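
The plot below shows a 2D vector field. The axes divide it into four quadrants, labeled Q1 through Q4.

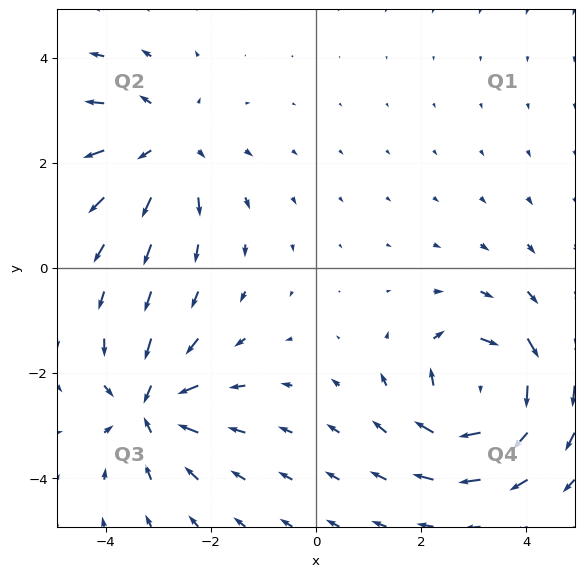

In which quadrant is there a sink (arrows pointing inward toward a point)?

Q3

The sink sits at approximately (-3.2, -2.6), which lies in quadrant Q3. The divergence there is about -5, negative as expected for a sink.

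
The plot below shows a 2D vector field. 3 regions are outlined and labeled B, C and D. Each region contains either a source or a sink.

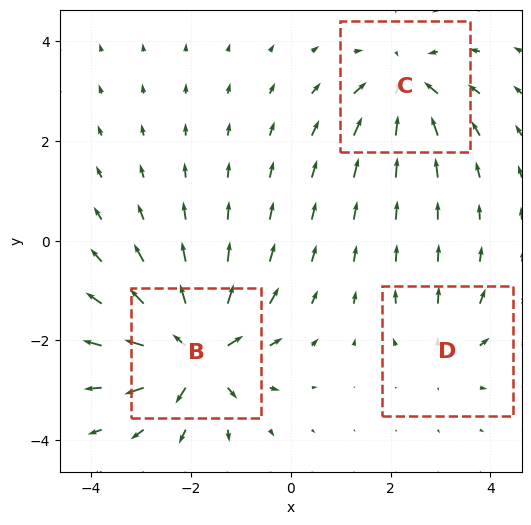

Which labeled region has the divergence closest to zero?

Divergence at each region's feature centre — B: about +6, C: about -4, D: about +2. Region D is closest to zero.

D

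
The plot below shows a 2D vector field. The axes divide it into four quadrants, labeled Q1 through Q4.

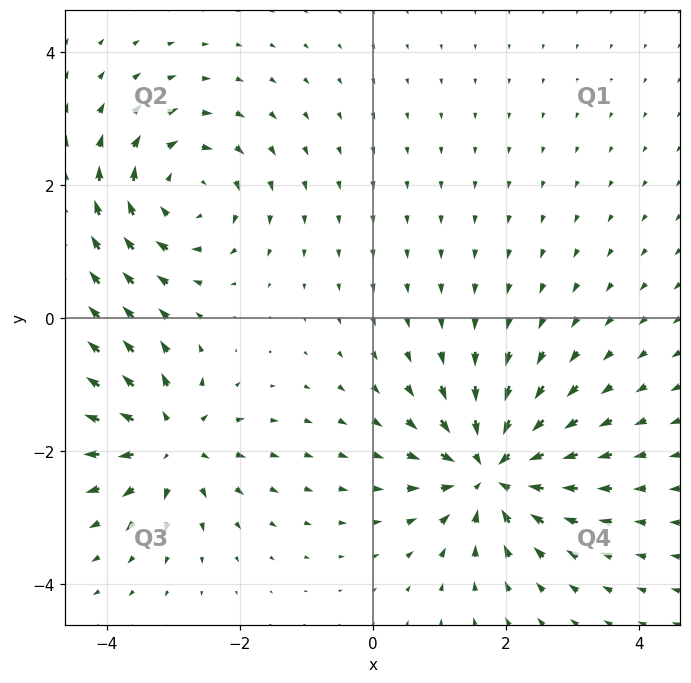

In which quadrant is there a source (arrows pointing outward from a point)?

Q3

The source sits at approximately (-3.1, -1.9), which lies in quadrant Q3. The divergence there is about +4, positive as expected for a source.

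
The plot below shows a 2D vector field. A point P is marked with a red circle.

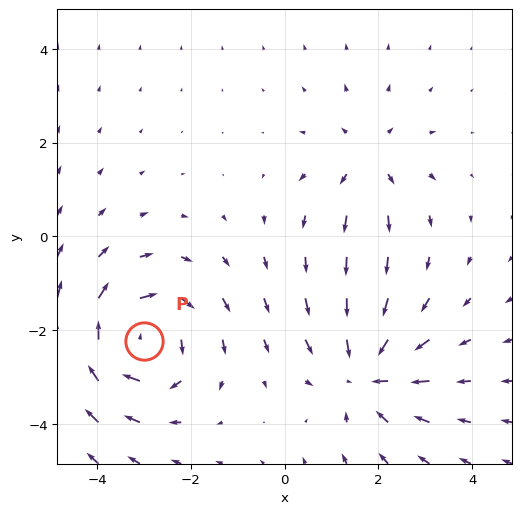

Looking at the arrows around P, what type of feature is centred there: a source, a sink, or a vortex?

At P (-3.0, -2.2) the arrows circulate clockwise. Divergence ≈0, curl about -5 — near-zero divergence with nonzero curl is a vortex.

vortex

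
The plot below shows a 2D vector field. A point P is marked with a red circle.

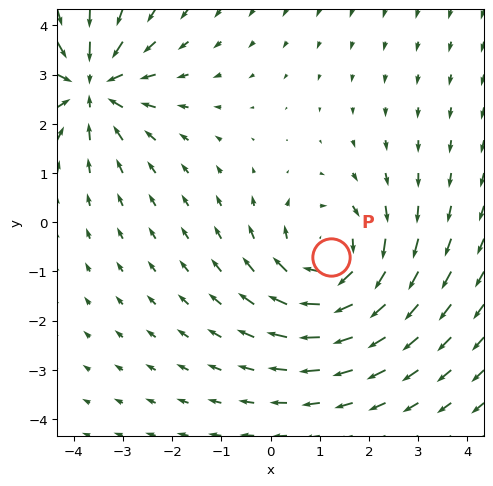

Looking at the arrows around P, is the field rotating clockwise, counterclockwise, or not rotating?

clockwise

Near P at (1.2, -0.7) the arrows circulate clockwise. The curl (z-component) there is about -4; negative curl means clockwise rotation.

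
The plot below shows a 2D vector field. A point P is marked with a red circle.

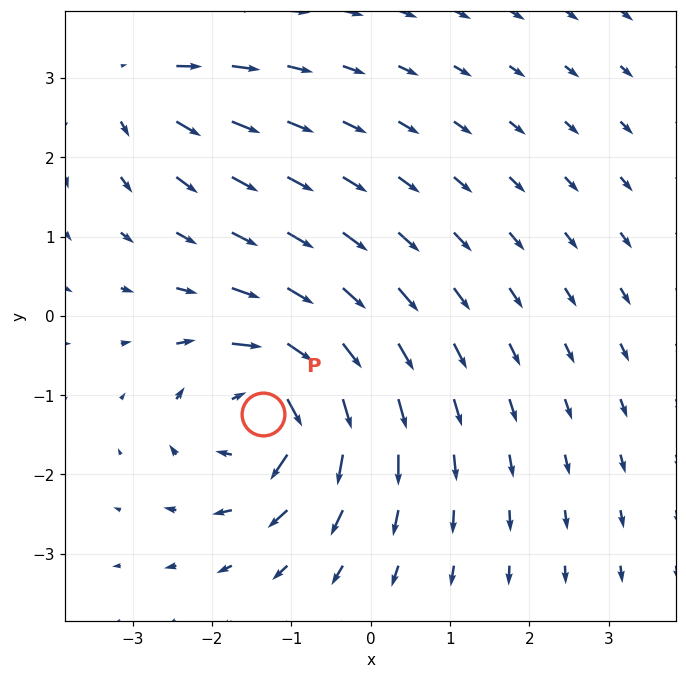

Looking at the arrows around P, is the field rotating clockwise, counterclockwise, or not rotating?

Near P at (-1.4, -1.2) the arrows circulate clockwise. The curl (z-component) there is about -5; negative curl means clockwise rotation.

clockwise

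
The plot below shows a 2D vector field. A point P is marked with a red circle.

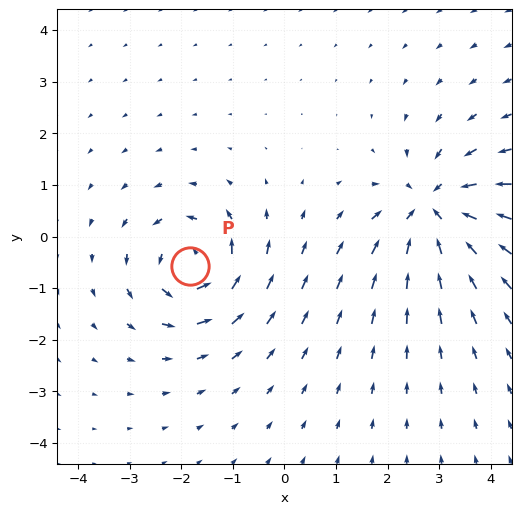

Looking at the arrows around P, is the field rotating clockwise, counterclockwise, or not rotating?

counterclockwise

Near P at (-1.8, -0.6) the arrows circulate counterclockwise. The curl (z-component) there is about +5; positive curl means counterclockwise rotation.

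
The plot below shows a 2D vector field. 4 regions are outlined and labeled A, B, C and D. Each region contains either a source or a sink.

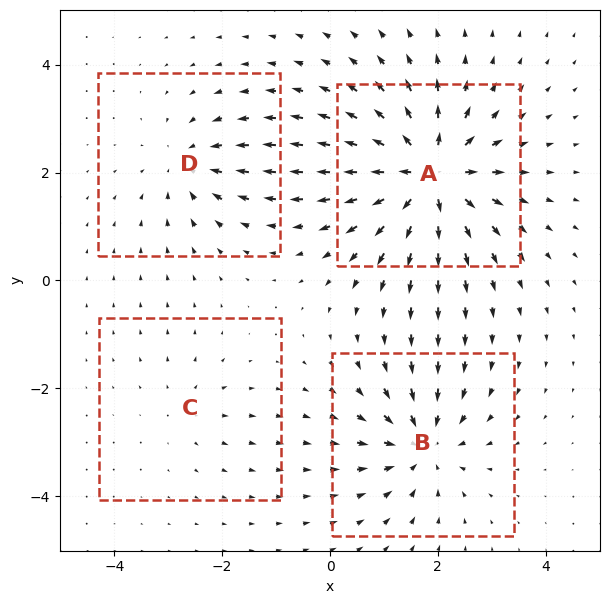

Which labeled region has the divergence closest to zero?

C

Divergence at each region's feature centre — A: about +8, B: about -5, C: about +2, D: about -4. Region C is closest to zero.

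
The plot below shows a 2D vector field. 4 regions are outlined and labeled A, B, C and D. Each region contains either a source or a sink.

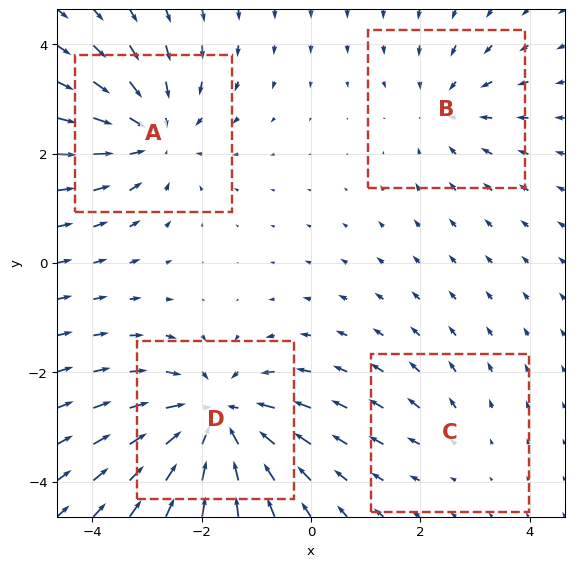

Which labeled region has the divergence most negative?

Divergence at each region's feature centre — A: about -5, B: about -3, C: about +2, D: about -7. Region D is most negative.

D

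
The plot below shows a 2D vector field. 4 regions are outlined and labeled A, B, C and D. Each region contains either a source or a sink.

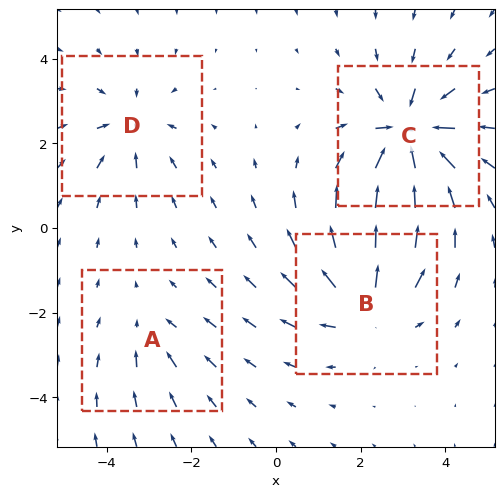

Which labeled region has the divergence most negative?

C

Divergence at each region's feature centre — A: about -2, B: about +5, C: about -7, D: about -4. Region C is most negative.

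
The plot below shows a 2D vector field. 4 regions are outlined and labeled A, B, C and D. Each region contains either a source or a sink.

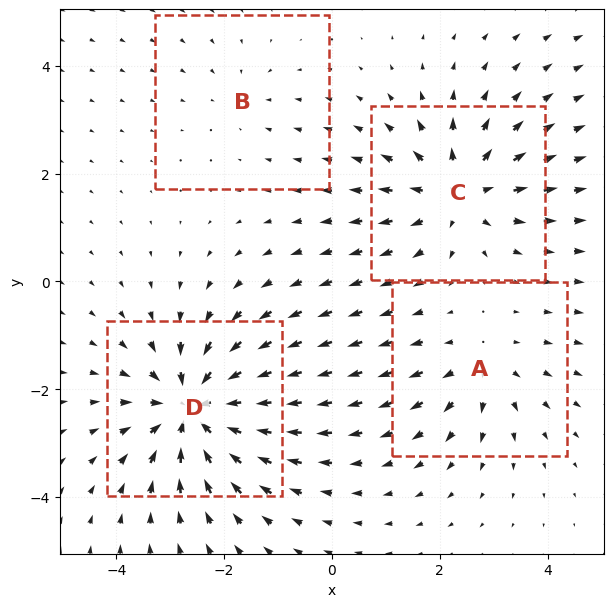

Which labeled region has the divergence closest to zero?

B

Divergence at each region's feature centre — A: about +3, B: about -2, C: about +5, D: about -7. Region B is closest to zero.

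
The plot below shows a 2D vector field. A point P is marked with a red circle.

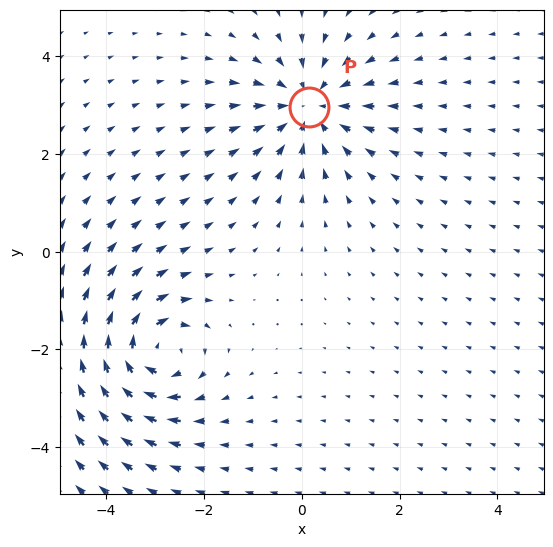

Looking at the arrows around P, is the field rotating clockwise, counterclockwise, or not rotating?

not rotating

Near P at (0.2, 3.0) the arrows show no circulation. The curl there is ≈0.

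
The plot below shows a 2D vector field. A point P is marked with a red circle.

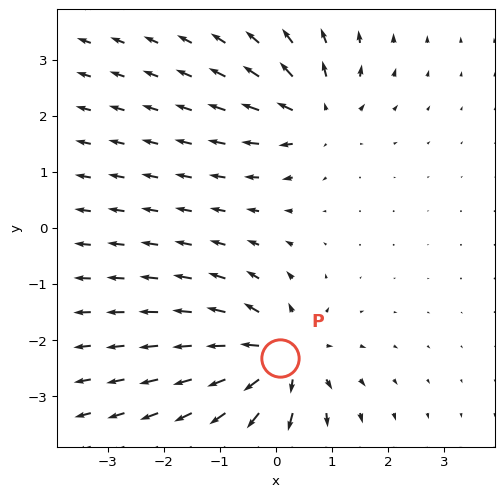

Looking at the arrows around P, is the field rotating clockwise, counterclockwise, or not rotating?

Near P at (0.1, -2.3) the arrows show no circulation. The curl there is ≈0.

not rotating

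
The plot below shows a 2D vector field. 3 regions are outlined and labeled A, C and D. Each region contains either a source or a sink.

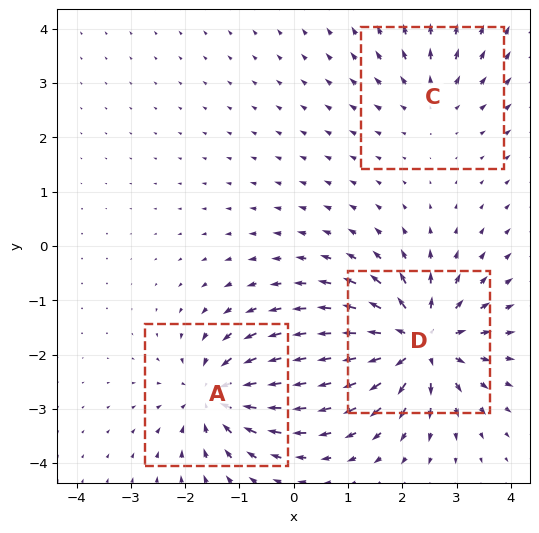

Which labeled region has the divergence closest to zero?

Divergence at each region's feature centre — A: about -4, C: about +2, D: about +6. Region C is closest to zero.

C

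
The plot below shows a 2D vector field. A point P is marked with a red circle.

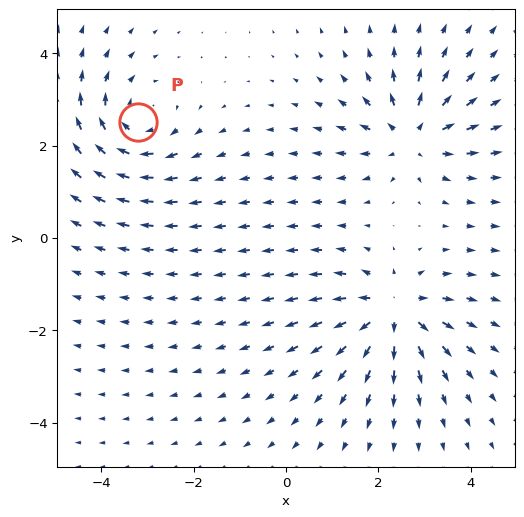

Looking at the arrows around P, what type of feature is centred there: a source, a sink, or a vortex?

vortex

At P (-3.2, 2.5) the arrows circulate clockwise. Divergence ≈0, curl about -4 — near-zero divergence with nonzero curl is a vortex.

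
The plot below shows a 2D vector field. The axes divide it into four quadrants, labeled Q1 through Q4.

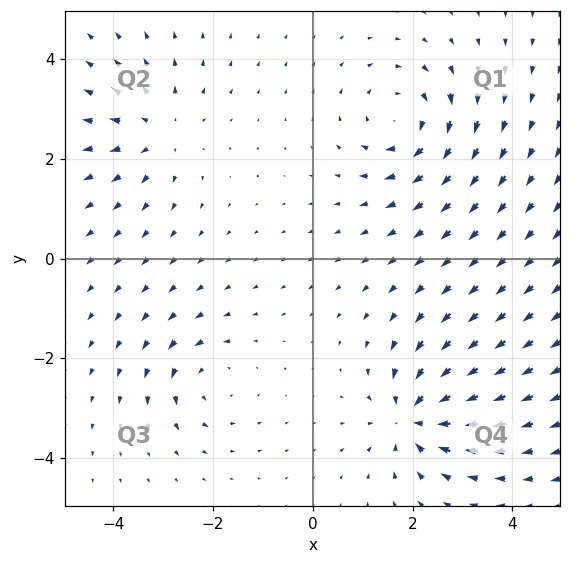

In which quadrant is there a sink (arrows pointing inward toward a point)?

Q4

The sink sits at approximately (2.0, -3.2), which lies in quadrant Q4. The divergence there is about -6, negative as expected for a sink.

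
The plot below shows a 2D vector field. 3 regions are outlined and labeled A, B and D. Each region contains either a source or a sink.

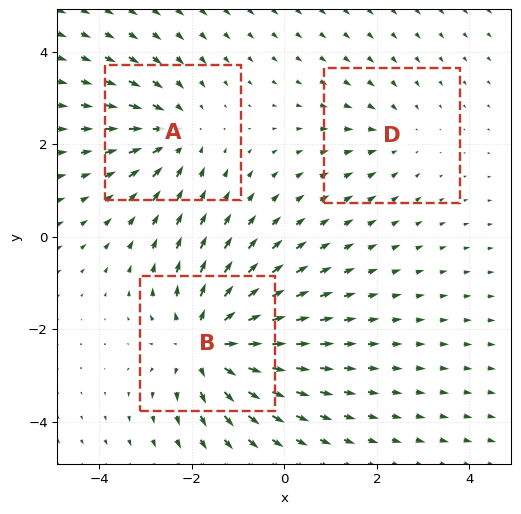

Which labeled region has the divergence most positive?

Divergence at each region's feature centre — A: about -3, B: about +4, D: about -2. Region B is most positive.

B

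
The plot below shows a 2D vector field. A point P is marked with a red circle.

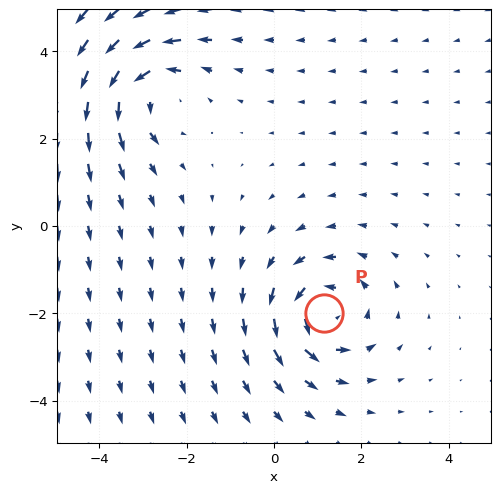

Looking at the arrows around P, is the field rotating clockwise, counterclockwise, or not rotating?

counterclockwise

Near P at (1.1, -2.0) the arrows circulate counterclockwise. The curl (z-component) there is about +4; positive curl means counterclockwise rotation.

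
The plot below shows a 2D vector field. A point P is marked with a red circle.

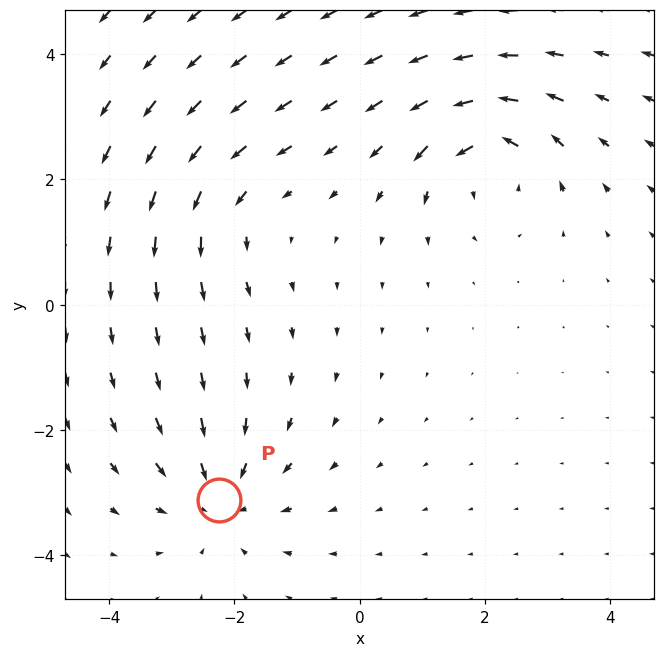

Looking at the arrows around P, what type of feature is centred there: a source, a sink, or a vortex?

sink

At P (-2.2, -3.1) the arrows converge inward. Divergence about -3, curl ≈0 — negative divergence with near-zero curl is a sink.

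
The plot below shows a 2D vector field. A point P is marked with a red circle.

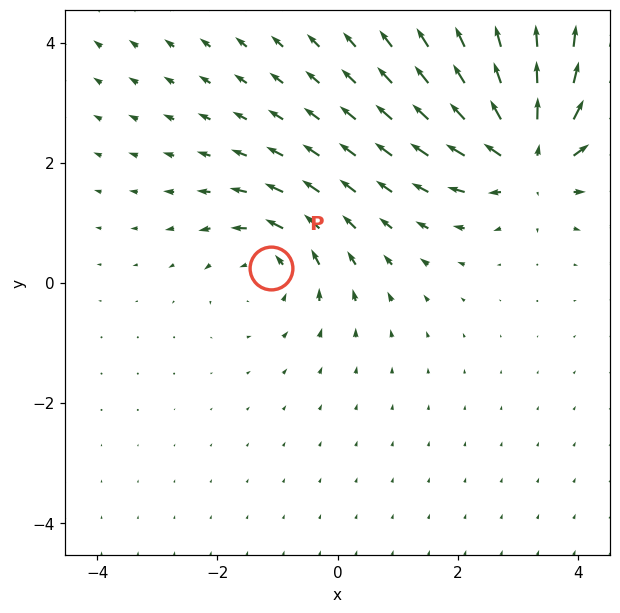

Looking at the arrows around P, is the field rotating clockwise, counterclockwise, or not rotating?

Near P at (-1.1, 0.3) the arrows circulate counterclockwise. The curl (z-component) there is about +3; positive curl means counterclockwise rotation.

counterclockwise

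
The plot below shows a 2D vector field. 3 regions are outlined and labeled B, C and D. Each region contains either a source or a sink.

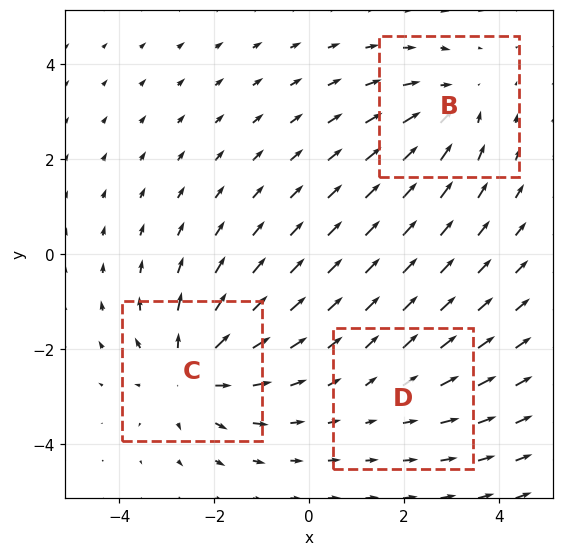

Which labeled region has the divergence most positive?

C

Divergence at each region's feature centre — B: about -3, C: about +4, D: about +2. Region C is most positive.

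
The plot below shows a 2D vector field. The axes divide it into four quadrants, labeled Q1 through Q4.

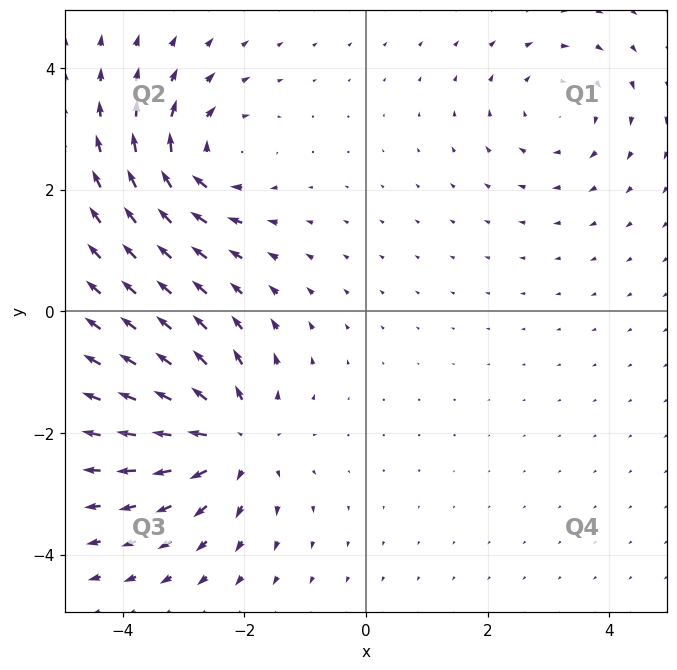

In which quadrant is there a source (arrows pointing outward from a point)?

Q3

The source sits at approximately (-2.2, -2.1), which lies in quadrant Q3. The divergence there is about +4, positive as expected for a source.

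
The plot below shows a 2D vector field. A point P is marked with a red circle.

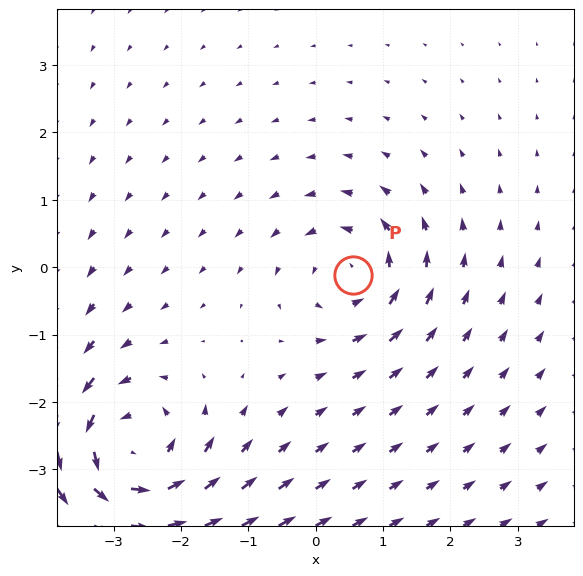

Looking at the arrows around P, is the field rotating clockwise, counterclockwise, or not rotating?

counterclockwise

Near P at (0.5, -0.1) the arrows circulate counterclockwise. The curl (z-component) there is about +3; positive curl means counterclockwise rotation.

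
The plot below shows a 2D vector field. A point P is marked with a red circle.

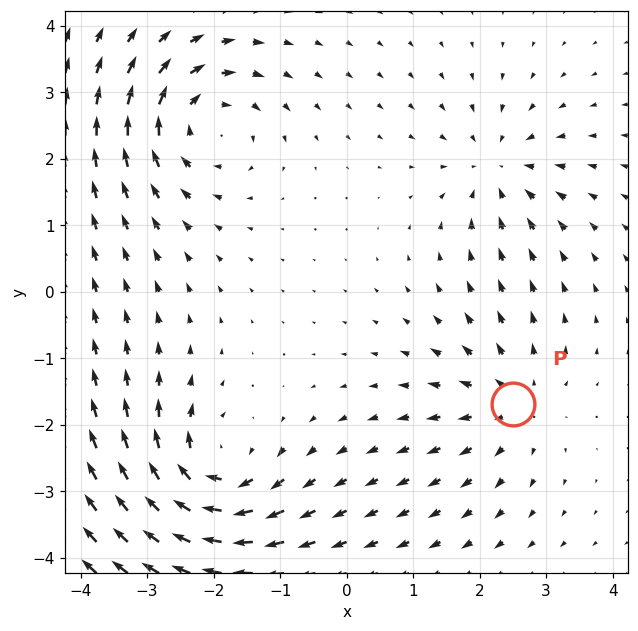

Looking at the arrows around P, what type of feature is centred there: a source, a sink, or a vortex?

At P (2.5, -1.7) the arrows spread outward. Divergence about +3, curl ≈0 — positive divergence with near-zero curl is a source.

source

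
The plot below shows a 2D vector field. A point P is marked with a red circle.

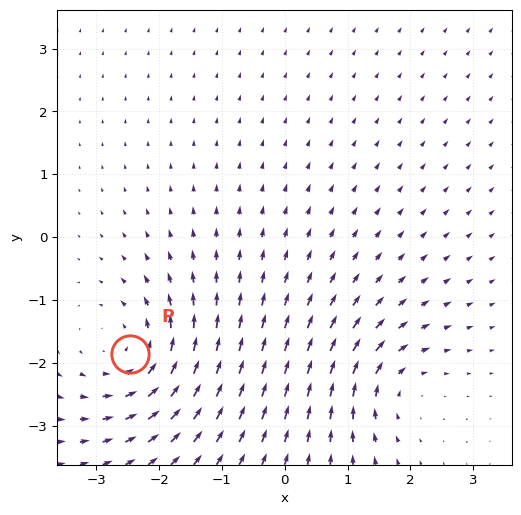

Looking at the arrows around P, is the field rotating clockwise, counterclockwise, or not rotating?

counterclockwise

Near P at (-2.5, -1.9) the arrows circulate counterclockwise. The curl (z-component) there is about +5; positive curl means counterclockwise rotation.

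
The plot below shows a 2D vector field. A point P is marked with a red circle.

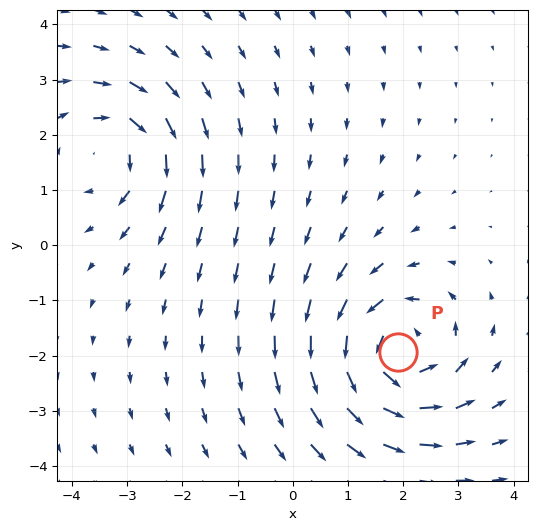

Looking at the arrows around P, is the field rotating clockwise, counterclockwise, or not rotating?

counterclockwise

Near P at (1.9, -1.9) the arrows circulate counterclockwise. The curl (z-component) there is about +6; positive curl means counterclockwise rotation.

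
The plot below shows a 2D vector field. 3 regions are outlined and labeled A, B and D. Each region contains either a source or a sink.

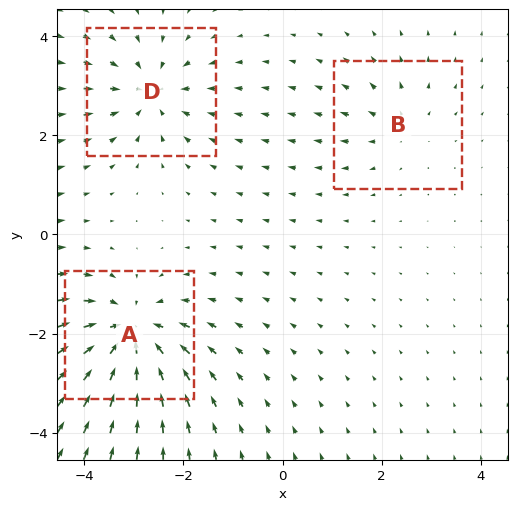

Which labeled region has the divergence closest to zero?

Divergence at each region's feature centre — A: about -5, B: about +2, D: about -4. Region B is closest to zero.

B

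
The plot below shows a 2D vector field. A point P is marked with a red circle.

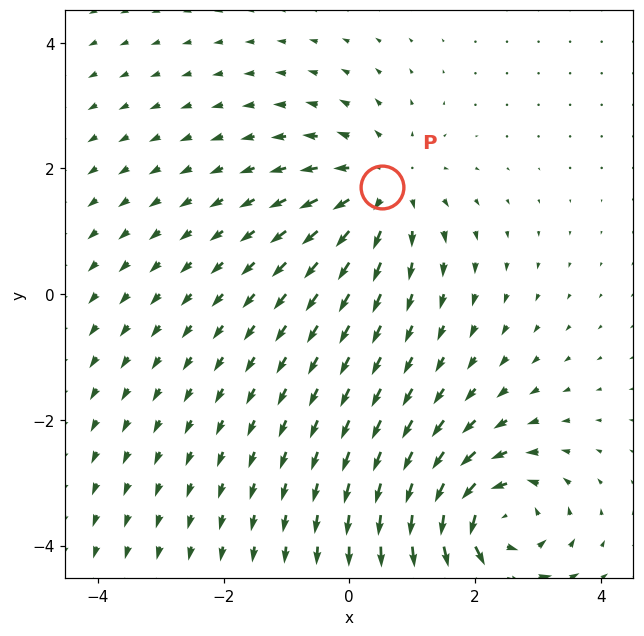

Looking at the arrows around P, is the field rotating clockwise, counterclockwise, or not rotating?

not rotating

Near P at (0.5, 1.7) the arrows show no circulation. The curl there is ≈0.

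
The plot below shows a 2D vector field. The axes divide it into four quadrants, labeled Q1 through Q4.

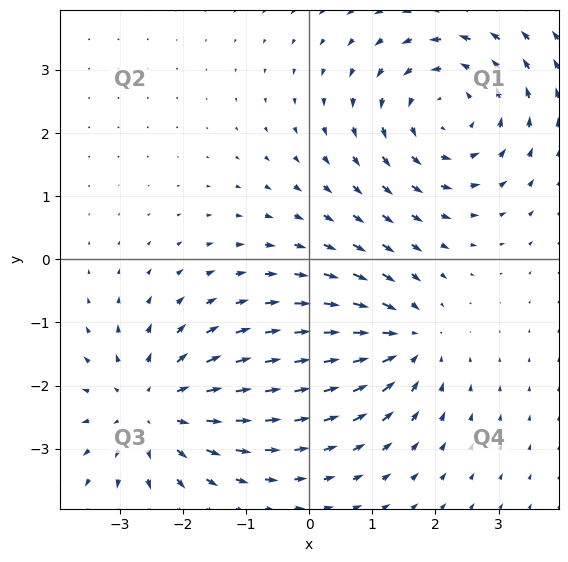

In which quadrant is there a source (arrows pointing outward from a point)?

Q3

The source sits at approximately (-2.5, -2.4), which lies in quadrant Q3. The divergence there is about +4, positive as expected for a source.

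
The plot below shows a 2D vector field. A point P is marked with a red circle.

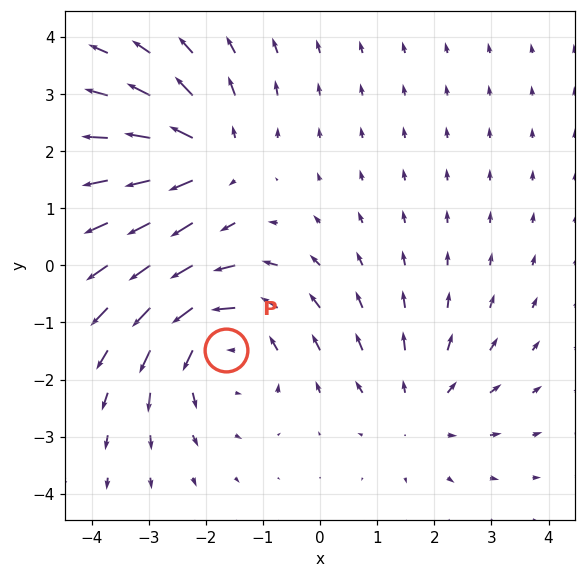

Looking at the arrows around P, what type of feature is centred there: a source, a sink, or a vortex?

At P (-1.6, -1.5) the arrows circulate counterclockwise. Divergence ≈0, curl about +4 — near-zero divergence with nonzero curl is a vortex.

vortex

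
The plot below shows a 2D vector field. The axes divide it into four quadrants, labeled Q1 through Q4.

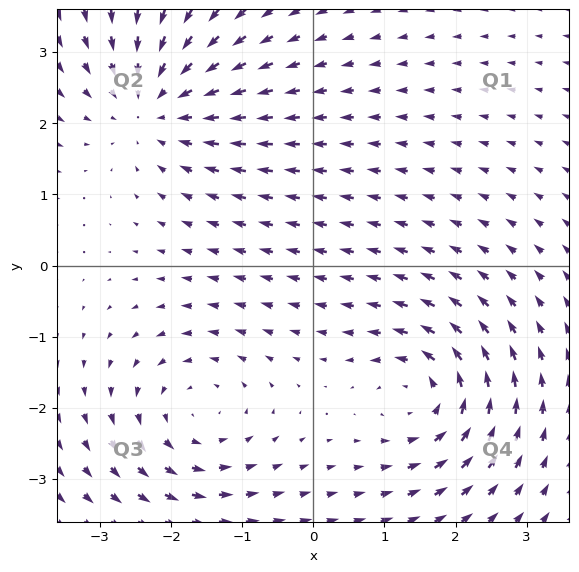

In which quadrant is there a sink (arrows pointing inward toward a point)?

Q2

The sink sits at approximately (-2.2, 2.3), which lies in quadrant Q2. The divergence there is about -4, negative as expected for a sink.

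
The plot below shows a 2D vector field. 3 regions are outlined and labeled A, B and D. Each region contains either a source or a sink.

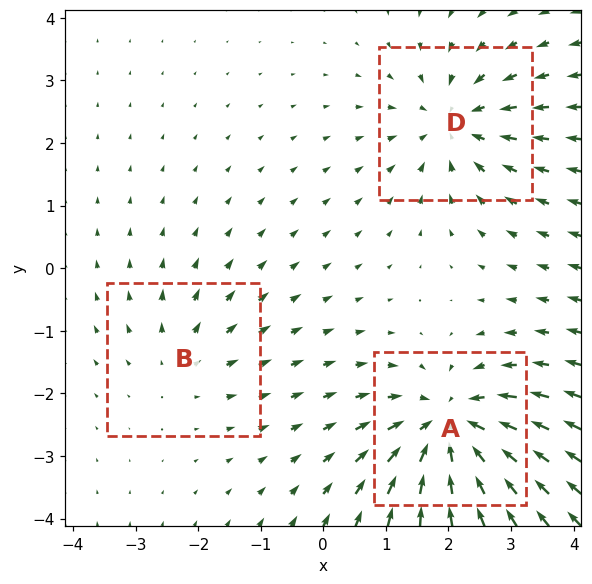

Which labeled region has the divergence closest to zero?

B

Divergence at each region's feature centre — A: about -5, B: about +2, D: about -4. Region B is closest to zero.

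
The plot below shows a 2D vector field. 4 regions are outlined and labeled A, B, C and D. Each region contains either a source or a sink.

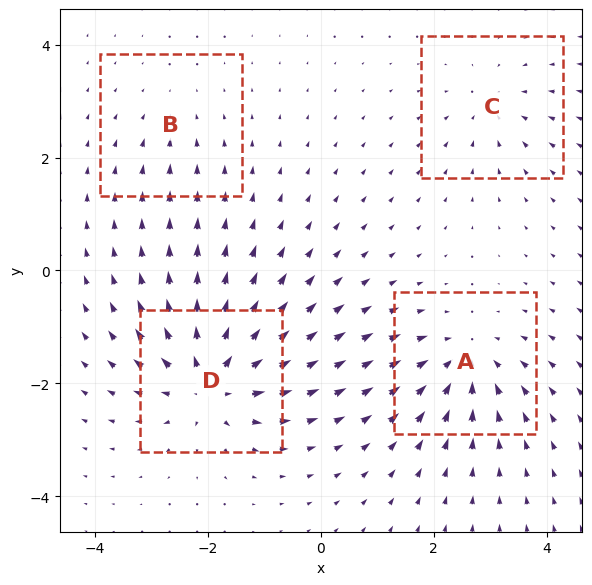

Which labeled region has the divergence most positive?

D

Divergence at each region's feature centre — A: about -6, B: about -2, C: about -4, D: about +8. Region D is most positive.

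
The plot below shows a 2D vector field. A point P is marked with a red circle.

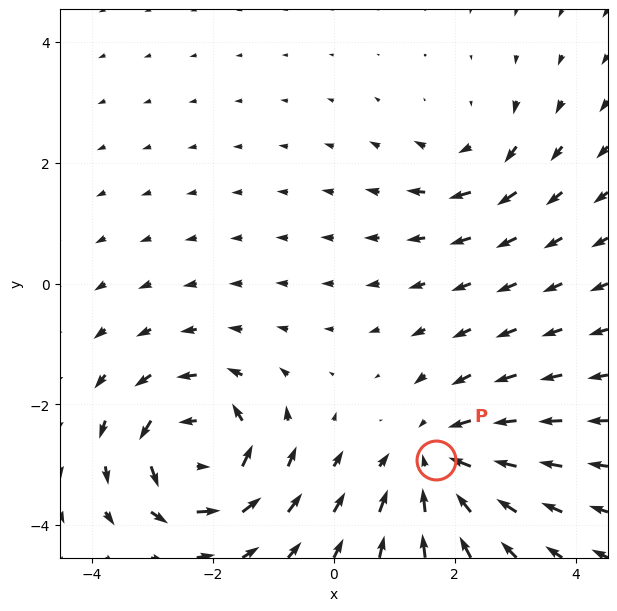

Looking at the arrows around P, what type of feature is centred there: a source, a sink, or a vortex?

sink

At P (1.7, -2.9) the arrows converge inward. Divergence about -4, curl ≈0 — negative divergence with near-zero curl is a sink.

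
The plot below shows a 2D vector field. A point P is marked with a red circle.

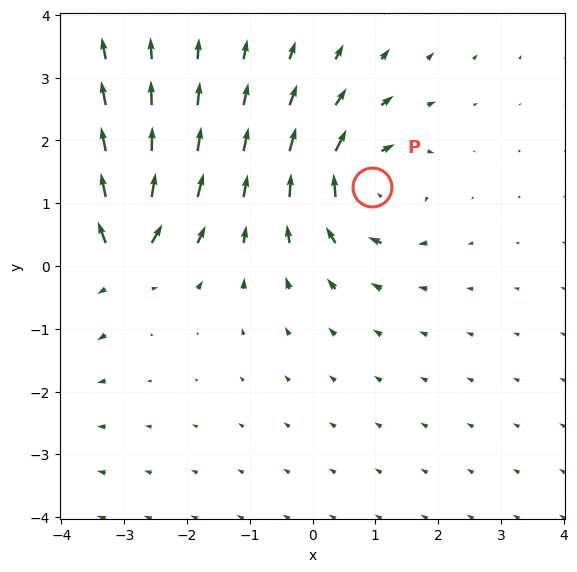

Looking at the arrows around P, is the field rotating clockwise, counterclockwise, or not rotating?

clockwise

Near P at (1.0, 1.3) the arrows circulate clockwise. The curl (z-component) there is about -4; negative curl means clockwise rotation.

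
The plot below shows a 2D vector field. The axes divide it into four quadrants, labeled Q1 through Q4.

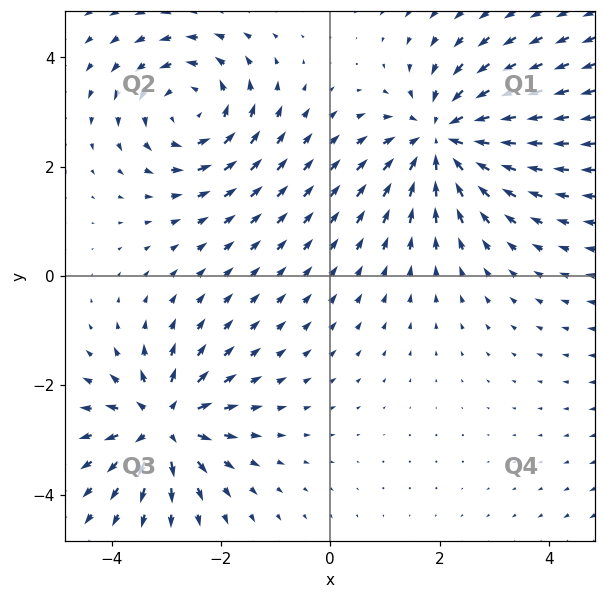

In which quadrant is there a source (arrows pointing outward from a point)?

Q3

The source sits at approximately (-3.1, -2.7), which lies in quadrant Q3. The divergence there is about +6, positive as expected for a source.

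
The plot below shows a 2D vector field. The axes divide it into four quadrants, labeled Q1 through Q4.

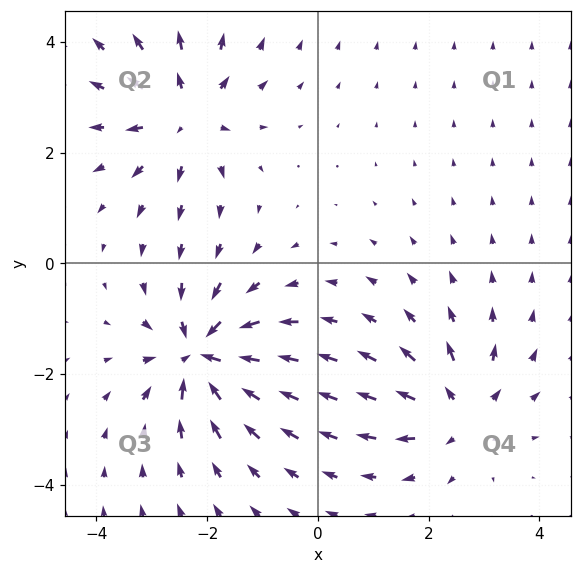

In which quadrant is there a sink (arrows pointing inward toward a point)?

The sink sits at approximately (-2.1, -1.7), which lies in quadrant Q3. The divergence there is about -6, negative as expected for a sink.

Q3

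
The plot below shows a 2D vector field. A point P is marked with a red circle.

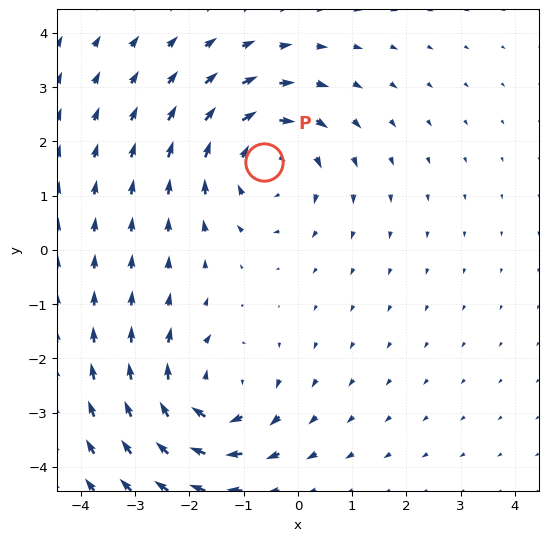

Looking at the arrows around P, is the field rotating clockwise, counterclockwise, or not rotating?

clockwise

Near P at (-0.6, 1.6) the arrows circulate clockwise. The curl (z-component) there is about -4; negative curl means clockwise rotation.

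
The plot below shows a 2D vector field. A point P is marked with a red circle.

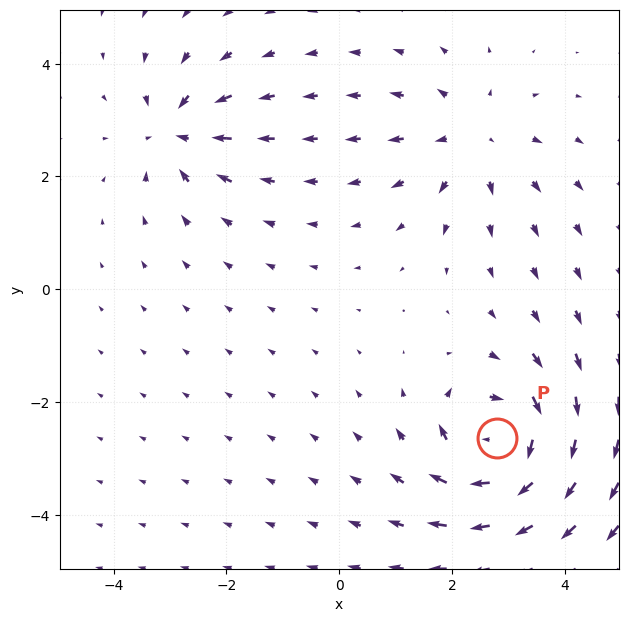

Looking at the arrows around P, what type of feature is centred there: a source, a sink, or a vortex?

vortex

At P (2.8, -2.6) the arrows circulate clockwise. Divergence ≈0, curl about -7 — near-zero divergence with nonzero curl is a vortex.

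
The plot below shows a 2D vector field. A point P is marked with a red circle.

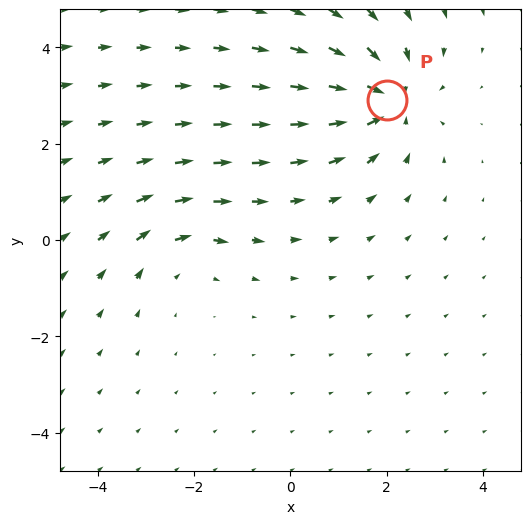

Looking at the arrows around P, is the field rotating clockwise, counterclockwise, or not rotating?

not rotating

Near P at (2.0, 2.9) the arrows show no circulation. The curl there is ≈0.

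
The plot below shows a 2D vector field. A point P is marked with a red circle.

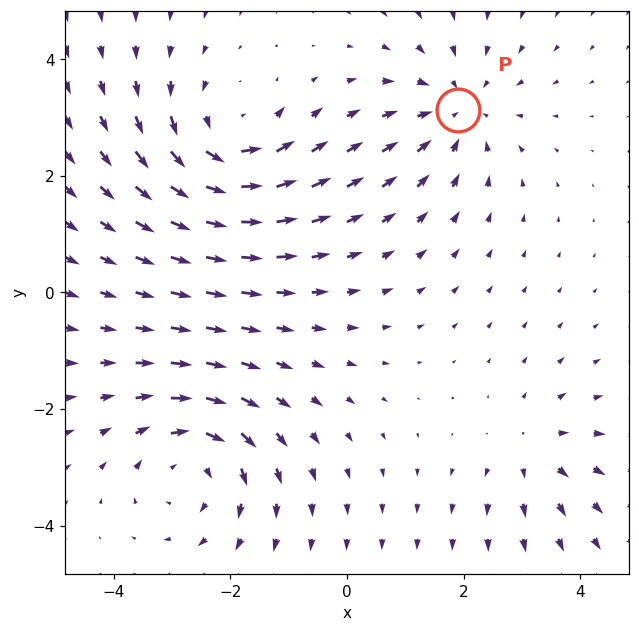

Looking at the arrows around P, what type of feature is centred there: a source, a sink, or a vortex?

At P (1.9, 3.1) the arrows converge inward. Divergence about -3, curl ≈0 — negative divergence with near-zero curl is a sink.

sink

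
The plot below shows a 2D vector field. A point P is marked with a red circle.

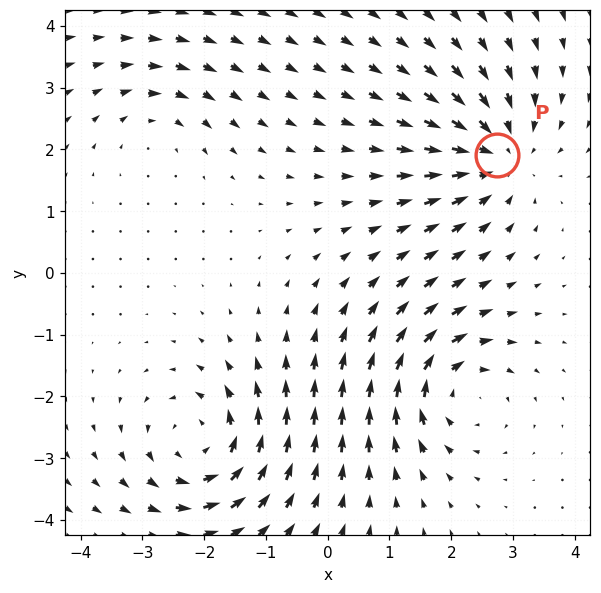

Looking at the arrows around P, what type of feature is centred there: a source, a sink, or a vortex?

sink

At P (2.7, 1.9) the arrows converge inward. Divergence about -5, curl ≈0 — negative divergence with near-zero curl is a sink.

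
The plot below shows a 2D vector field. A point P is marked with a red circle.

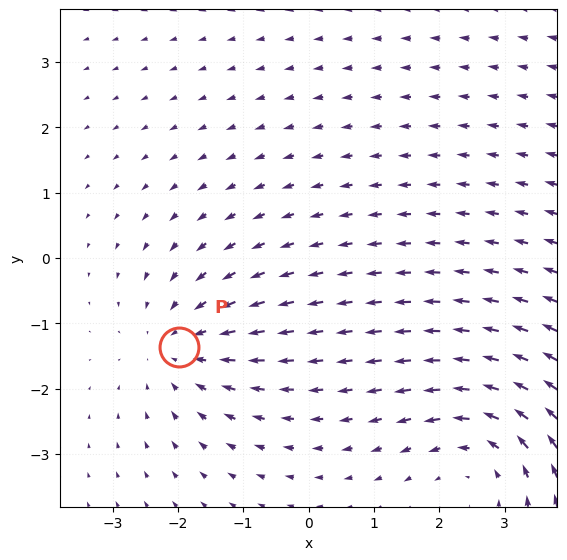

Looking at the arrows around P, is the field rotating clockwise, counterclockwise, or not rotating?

Near P at (-2.0, -1.4) the arrows show no circulation. The curl there is ≈0.

not rotating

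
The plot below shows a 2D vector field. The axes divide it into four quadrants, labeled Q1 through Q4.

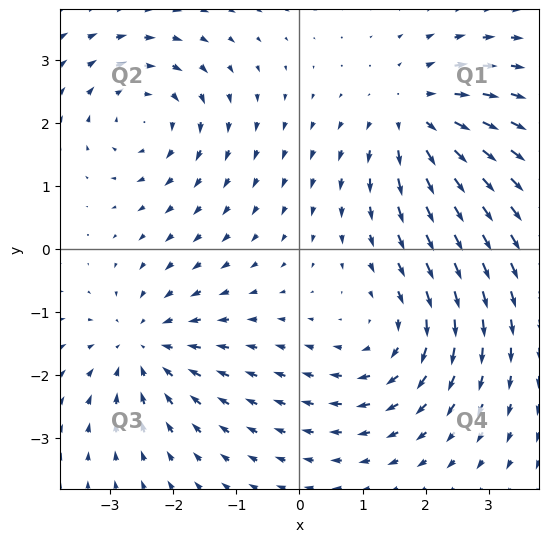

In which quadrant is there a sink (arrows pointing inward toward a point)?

Q3

The sink sits at approximately (-2.5, -1.5), which lies in quadrant Q3. The divergence there is about -4, negative as expected for a sink.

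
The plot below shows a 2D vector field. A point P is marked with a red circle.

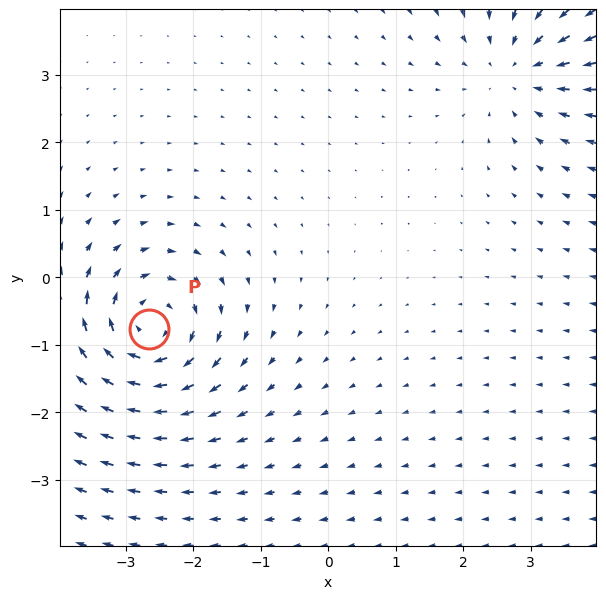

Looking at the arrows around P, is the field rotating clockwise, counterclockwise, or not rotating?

clockwise

Near P at (-2.7, -0.8) the arrows circulate clockwise. The curl (z-component) there is about -6; negative curl means clockwise rotation.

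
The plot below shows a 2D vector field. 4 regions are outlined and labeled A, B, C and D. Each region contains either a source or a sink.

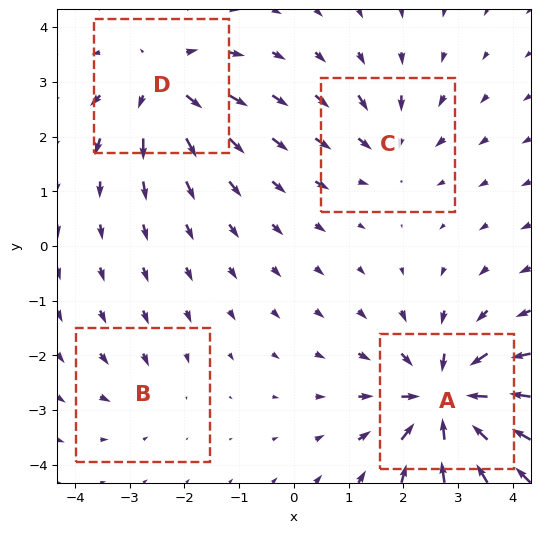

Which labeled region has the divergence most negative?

Divergence at each region's feature centre — A: about -8, B: about -2, C: about -4, D: about +5. Region A is most negative.

A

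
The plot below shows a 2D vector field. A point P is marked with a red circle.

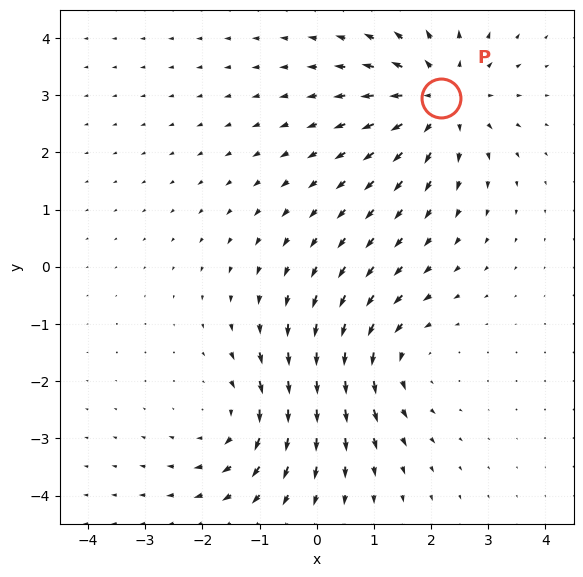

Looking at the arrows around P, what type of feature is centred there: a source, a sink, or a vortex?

source

At P (2.2, 2.9) the arrows spread outward. Divergence about +5, curl ≈0 — positive divergence with near-zero curl is a source.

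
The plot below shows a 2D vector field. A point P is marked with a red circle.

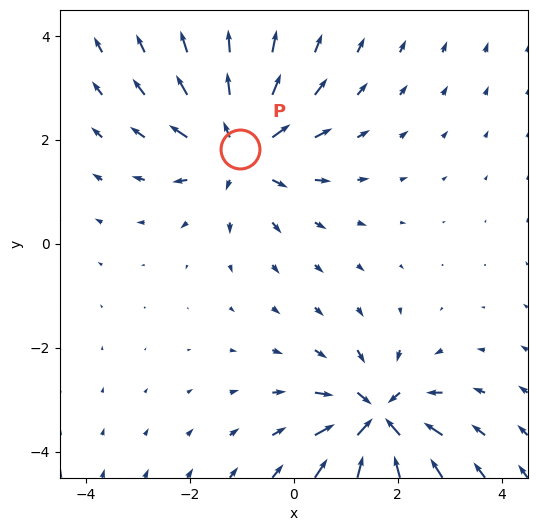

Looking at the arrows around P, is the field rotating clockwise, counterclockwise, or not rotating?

not rotating

Near P at (-1.0, 1.8) the arrows show no circulation. The curl there is ≈0.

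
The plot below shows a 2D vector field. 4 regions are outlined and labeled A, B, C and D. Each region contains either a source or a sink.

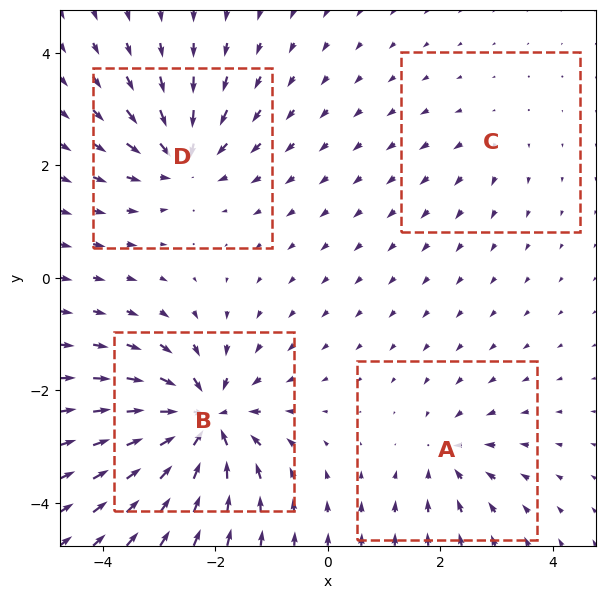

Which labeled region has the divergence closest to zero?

C

Divergence at each region's feature centre — A: about -4, B: about -9, C: about +2, D: about -6. Region C is closest to zero.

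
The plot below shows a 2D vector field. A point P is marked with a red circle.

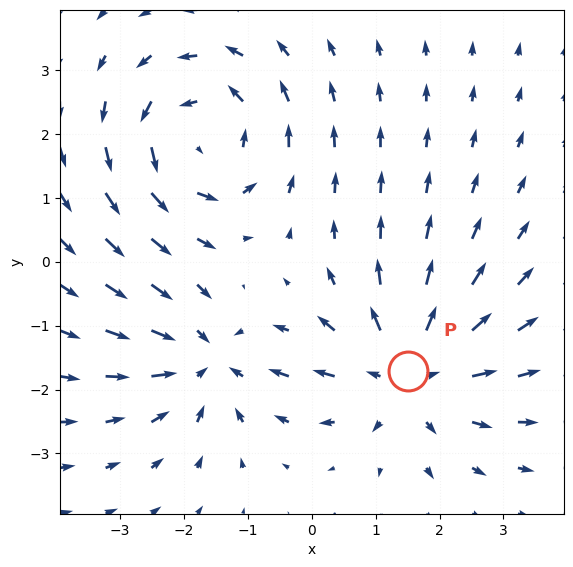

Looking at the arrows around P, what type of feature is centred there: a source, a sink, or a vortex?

source

At P (1.5, -1.7) the arrows spread outward. Divergence about +3, curl ≈0 — positive divergence with near-zero curl is a source.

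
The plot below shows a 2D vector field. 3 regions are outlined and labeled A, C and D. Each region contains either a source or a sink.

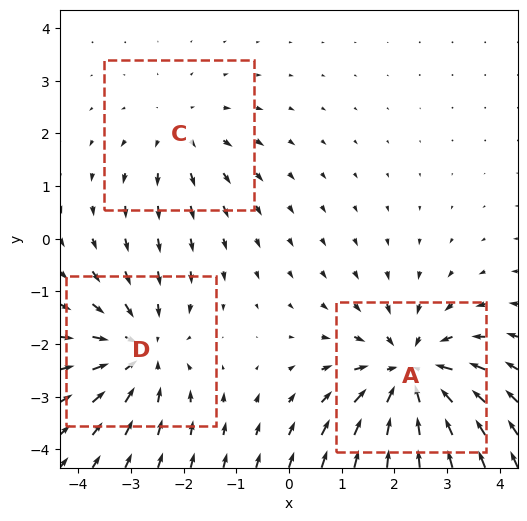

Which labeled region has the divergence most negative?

Divergence at each region's feature centre — A: about -4, C: about +2, D: about -3. Region A is most negative.

A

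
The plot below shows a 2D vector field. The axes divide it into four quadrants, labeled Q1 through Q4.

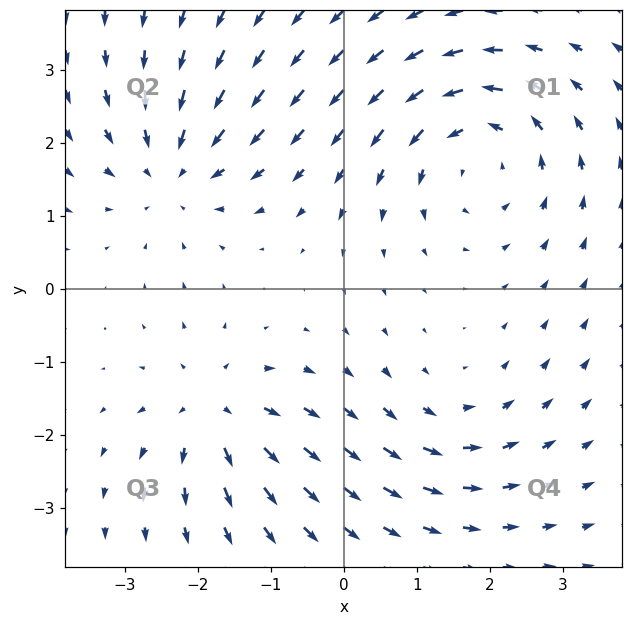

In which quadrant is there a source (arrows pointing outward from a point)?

The source sits at approximately (-1.8, -1.7), which lies in quadrant Q3. The divergence there is about +4, positive as expected for a source.

Q3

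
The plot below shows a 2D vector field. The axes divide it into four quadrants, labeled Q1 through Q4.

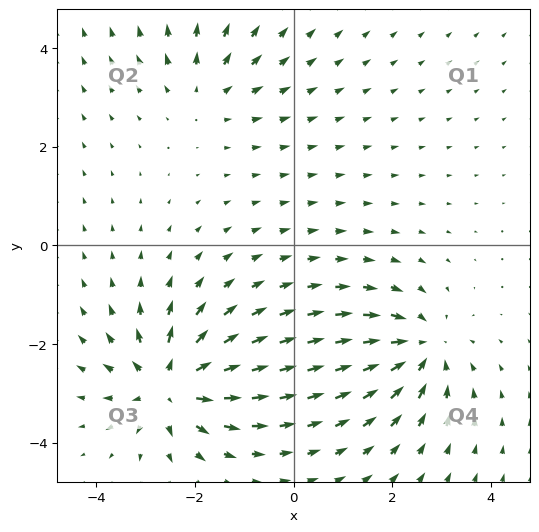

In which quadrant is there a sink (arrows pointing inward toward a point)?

The sink sits at approximately (2.6, -2.1), which lies in quadrant Q4. The divergence there is about -4, negative as expected for a sink.

Q4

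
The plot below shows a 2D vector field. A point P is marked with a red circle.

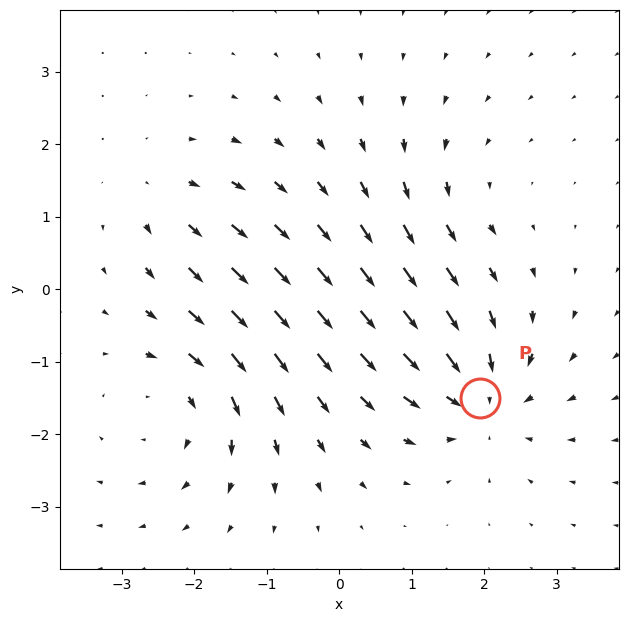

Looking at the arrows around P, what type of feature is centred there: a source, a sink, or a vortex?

sink

At P (1.9, -1.5) the arrows converge inward. Divergence about -5, curl ≈0 — negative divergence with near-zero curl is a sink.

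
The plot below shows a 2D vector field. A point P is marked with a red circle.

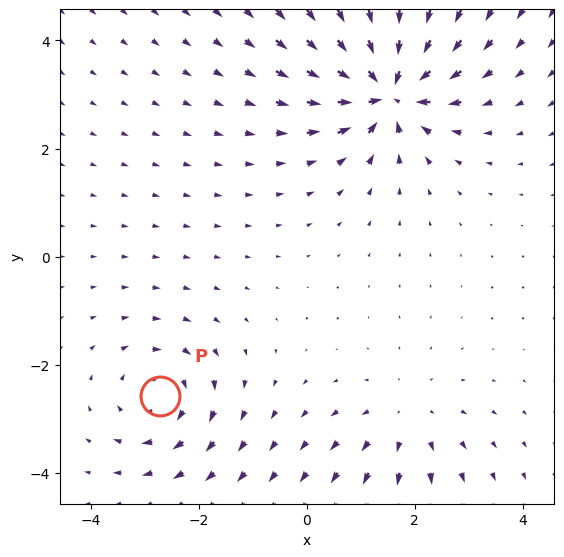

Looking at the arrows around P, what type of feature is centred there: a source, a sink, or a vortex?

At P (-2.7, -2.6) the arrows circulate clockwise. Divergence ≈0, curl about -4 — near-zero divergence with nonzero curl is a vortex.

vortex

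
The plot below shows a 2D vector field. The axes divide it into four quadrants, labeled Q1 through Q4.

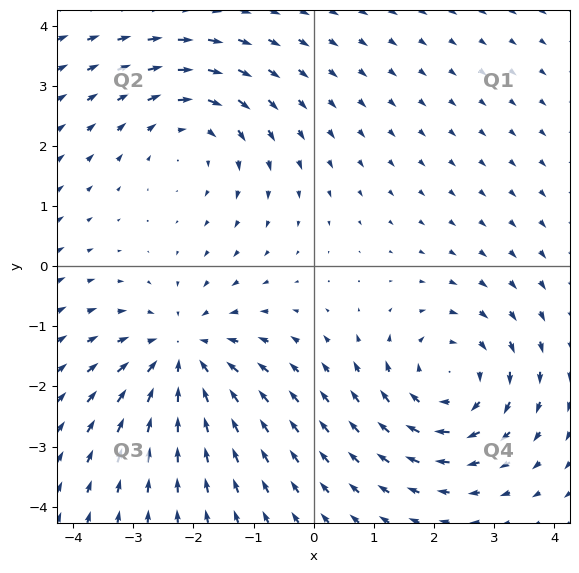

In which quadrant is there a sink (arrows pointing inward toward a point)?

The sink sits at approximately (-2.2, -1.5), which lies in quadrant Q3. The divergence there is about -4, negative as expected for a sink.

Q3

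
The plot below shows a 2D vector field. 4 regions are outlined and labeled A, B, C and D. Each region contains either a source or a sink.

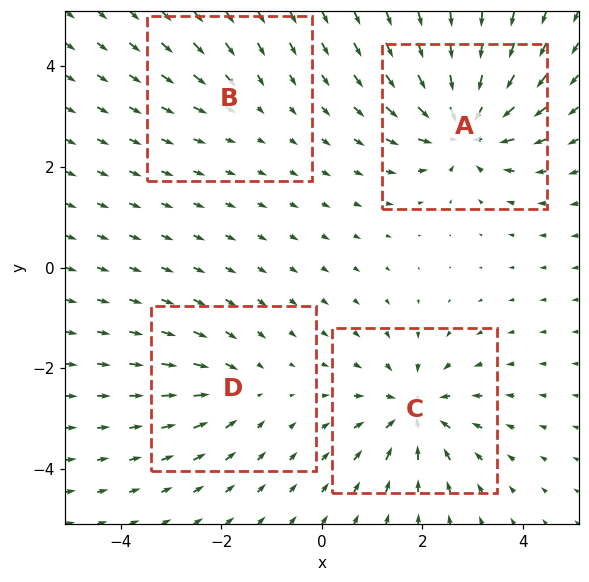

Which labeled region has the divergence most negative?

Divergence at each region's feature centre — A: about -8, B: about -2, C: about -6, D: about -4. Region A is most negative.

A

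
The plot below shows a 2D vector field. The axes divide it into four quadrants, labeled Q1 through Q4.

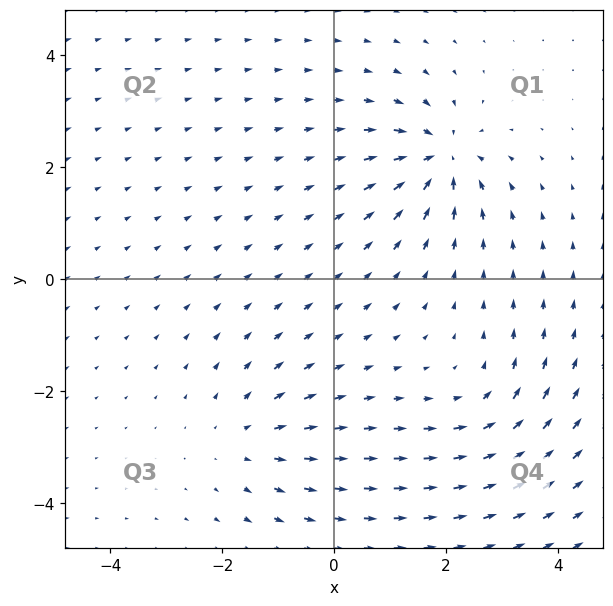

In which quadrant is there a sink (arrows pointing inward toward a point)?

Q1

The sink sits at approximately (1.9, 2.2), which lies in quadrant Q1. The divergence there is about -5, negative as expected for a sink.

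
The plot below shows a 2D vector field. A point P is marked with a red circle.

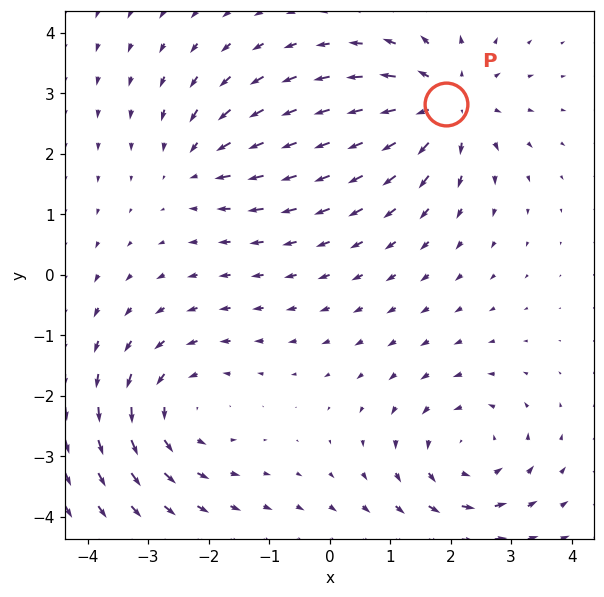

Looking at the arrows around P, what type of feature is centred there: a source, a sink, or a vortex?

At P (1.9, 2.8) the arrows spread outward. Divergence about +5, curl ≈0 — positive divergence with near-zero curl is a source.

source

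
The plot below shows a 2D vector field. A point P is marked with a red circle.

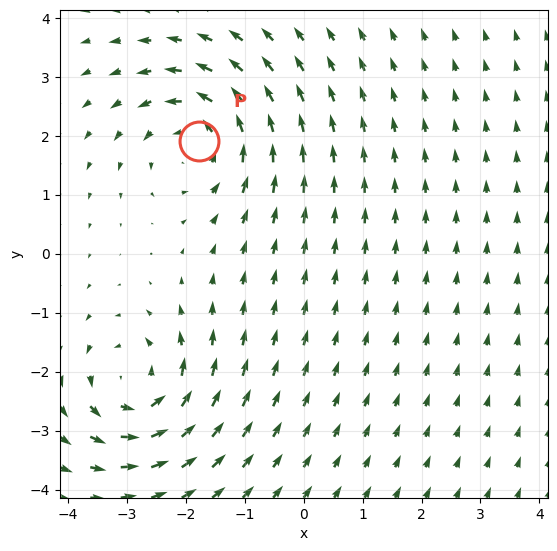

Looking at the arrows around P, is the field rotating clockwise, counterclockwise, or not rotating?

counterclockwise

Near P at (-1.8, 1.9) the arrows circulate counterclockwise. The curl (z-component) there is about +5; positive curl means counterclockwise rotation.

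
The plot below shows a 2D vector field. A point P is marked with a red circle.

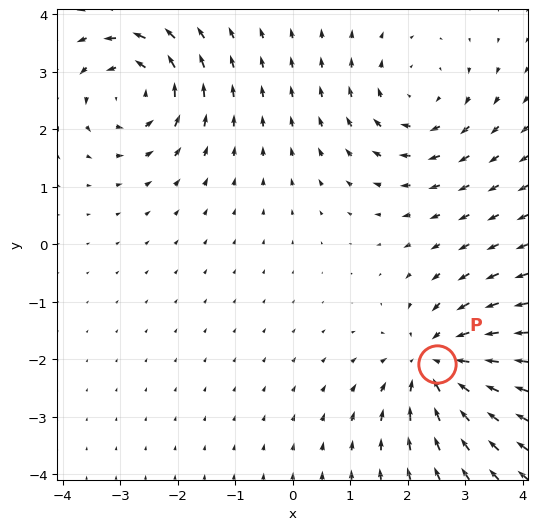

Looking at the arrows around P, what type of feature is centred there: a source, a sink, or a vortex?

sink

At P (2.5, -2.1) the arrows converge inward. Divergence about -5, curl ≈0 — negative divergence with near-zero curl is a sink.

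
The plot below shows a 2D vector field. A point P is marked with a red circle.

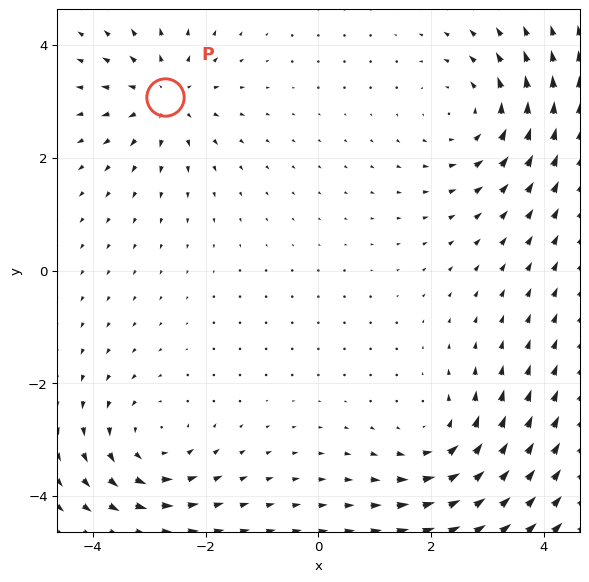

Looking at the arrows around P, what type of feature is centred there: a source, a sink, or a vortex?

At P (-2.7, 3.1) the arrows spread outward. Divergence about +5, curl ≈0 — positive divergence with near-zero curl is a source.

source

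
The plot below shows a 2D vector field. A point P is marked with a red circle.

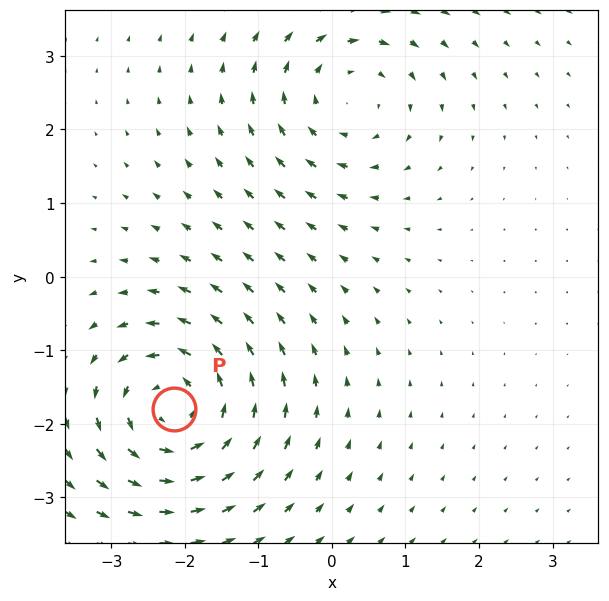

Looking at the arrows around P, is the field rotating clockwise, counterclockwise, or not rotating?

Near P at (-2.1, -1.8) the arrows circulate counterclockwise. The curl (z-component) there is about +6; positive curl means counterclockwise rotation.

counterclockwise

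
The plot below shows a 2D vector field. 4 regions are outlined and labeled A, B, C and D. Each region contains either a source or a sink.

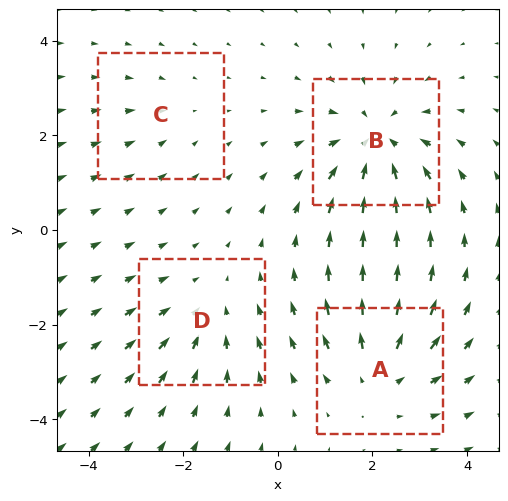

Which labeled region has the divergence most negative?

Divergence at each region's feature centre — A: about +4, B: about -6, C: about -2, D: about -3. Region B is most negative.

B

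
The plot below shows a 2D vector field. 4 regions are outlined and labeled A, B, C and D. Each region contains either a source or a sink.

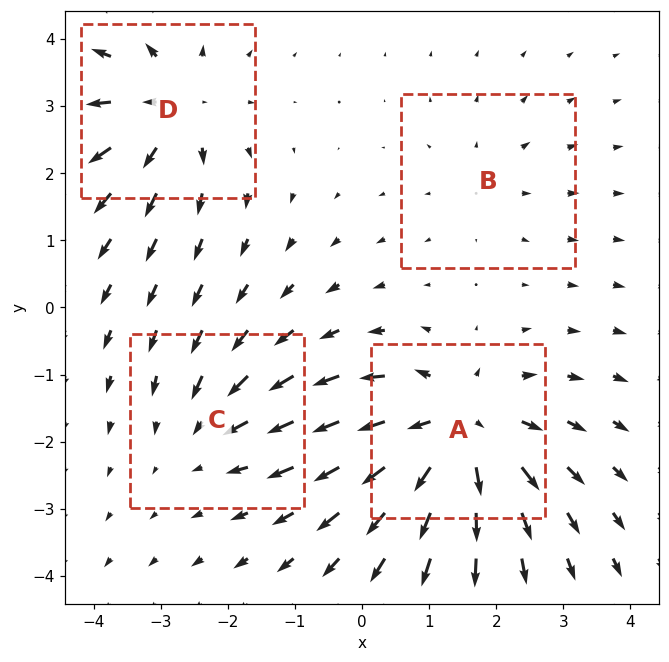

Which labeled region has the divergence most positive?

Divergence at each region's feature centre — A: about +7, B: about +2, C: about -3, D: about +5. Region A is most positive.

A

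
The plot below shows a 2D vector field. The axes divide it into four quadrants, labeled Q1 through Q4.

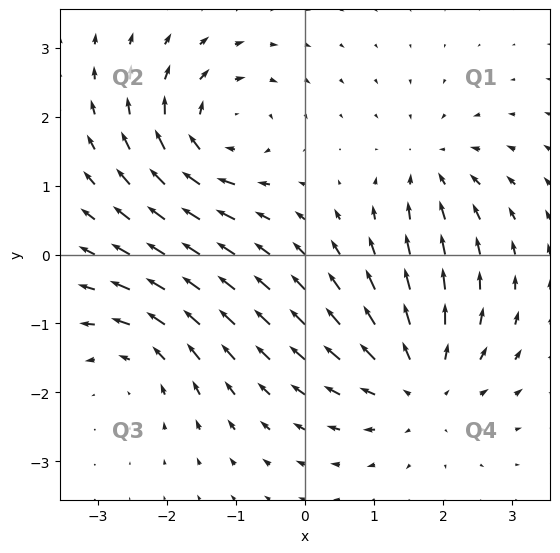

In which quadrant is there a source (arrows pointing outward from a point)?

Q4

The source sits at approximately (1.7, -1.9), which lies in quadrant Q4. The divergence there is about +4, positive as expected for a source.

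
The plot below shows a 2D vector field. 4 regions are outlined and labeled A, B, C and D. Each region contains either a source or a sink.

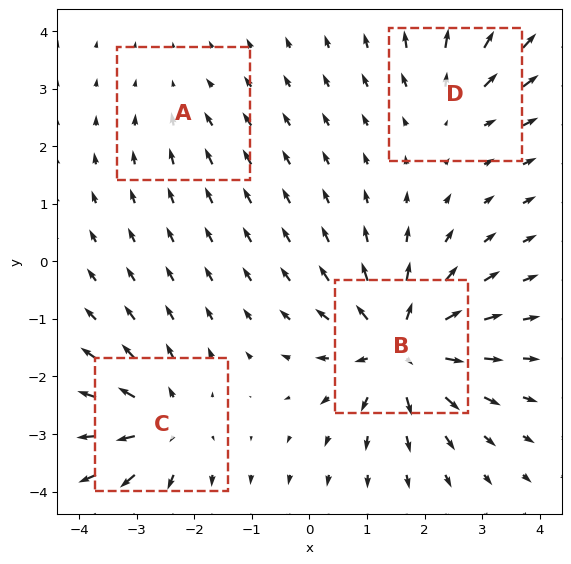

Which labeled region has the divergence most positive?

Divergence at each region's feature centre — A: about -2, B: about +7, C: about +5, D: about +3. Region B is most positive.

B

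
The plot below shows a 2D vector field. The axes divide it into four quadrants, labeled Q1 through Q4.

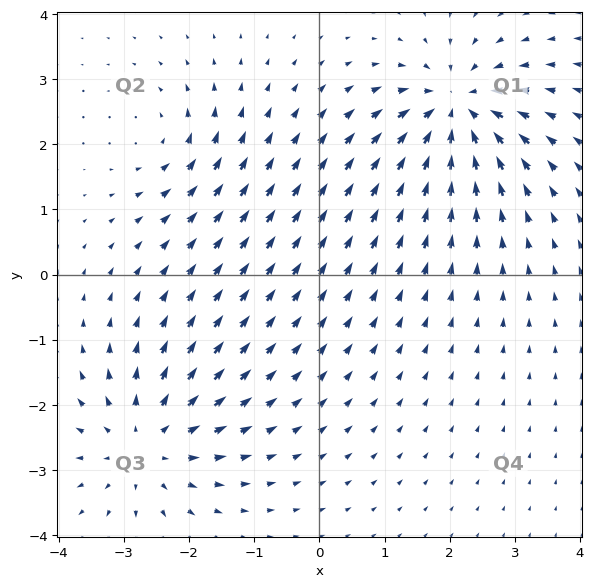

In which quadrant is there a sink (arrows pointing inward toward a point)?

The sink sits at approximately (2.1, 2.5), which lies in quadrant Q1. The divergence there is about -6, negative as expected for a sink.

Q1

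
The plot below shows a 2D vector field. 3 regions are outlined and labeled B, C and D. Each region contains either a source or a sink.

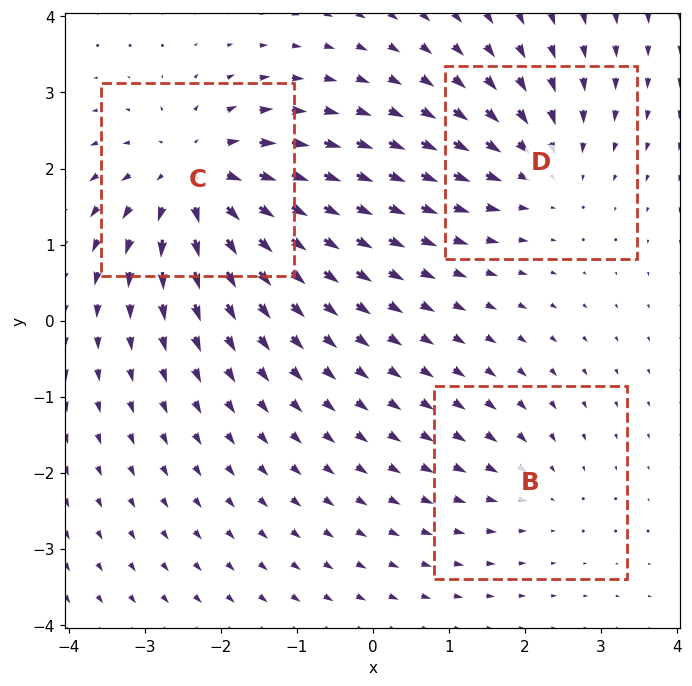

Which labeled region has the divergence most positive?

C

Divergence at each region's feature centre — B: about -2, C: about +6, D: about -4. Region C is most positive.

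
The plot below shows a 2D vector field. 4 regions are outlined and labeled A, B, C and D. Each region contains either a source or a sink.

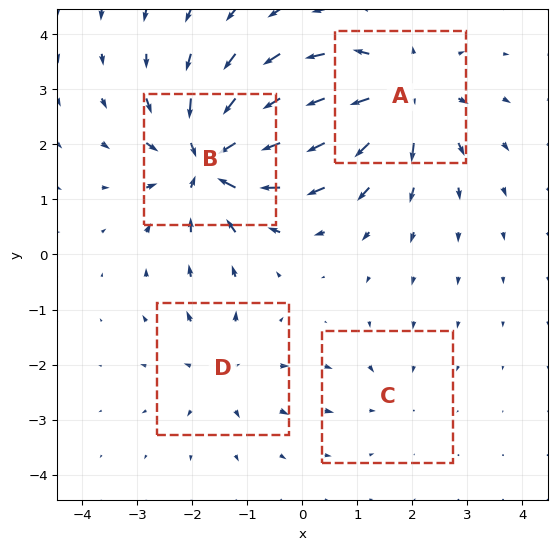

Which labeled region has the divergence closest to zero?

Divergence at each region's feature centre — A: about +6, B: about -8, C: about -2, D: about +3. Region C is closest to zero.

C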